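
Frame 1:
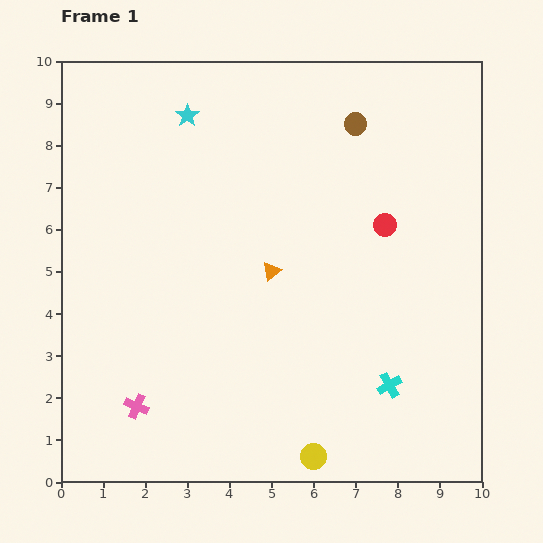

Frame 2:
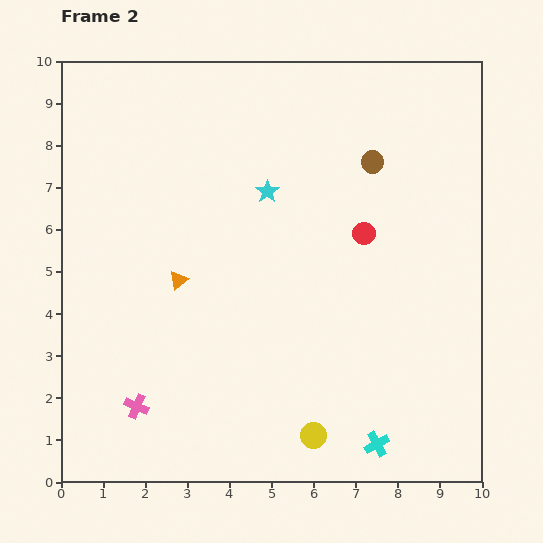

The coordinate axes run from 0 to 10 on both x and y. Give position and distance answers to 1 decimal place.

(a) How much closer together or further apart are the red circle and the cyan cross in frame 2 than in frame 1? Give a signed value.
+1.2

Distance in frame 1: 3.8. Distance in frame 2: 5.0.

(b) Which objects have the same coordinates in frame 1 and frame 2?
the pink cross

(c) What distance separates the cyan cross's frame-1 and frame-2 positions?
1.4

The cyan cross moved from (7.8, 2.3) to (7.5, 0.9), a distance of √(0.3² + 1.4²) ≈ 1.4.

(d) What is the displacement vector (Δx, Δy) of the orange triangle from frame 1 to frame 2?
(-2.2, -0.2)

The orange triangle was at (5.0, 5.0) in frame 1 and (2.8, 4.8) in frame 2.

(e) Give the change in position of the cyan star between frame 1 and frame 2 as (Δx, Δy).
(1.9, -1.8)

The cyan star was at (3.0, 8.7) in frame 1 and (4.9, 6.9) in frame 2.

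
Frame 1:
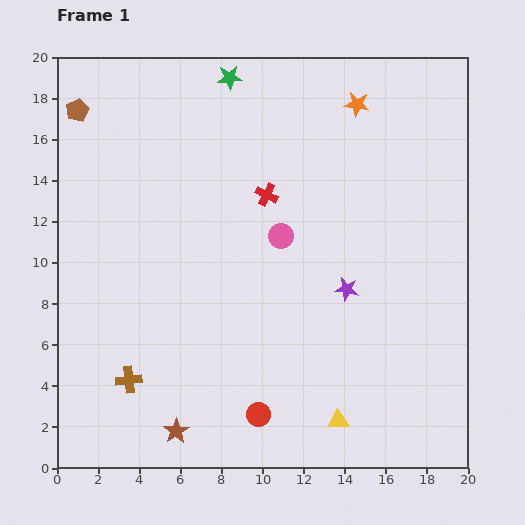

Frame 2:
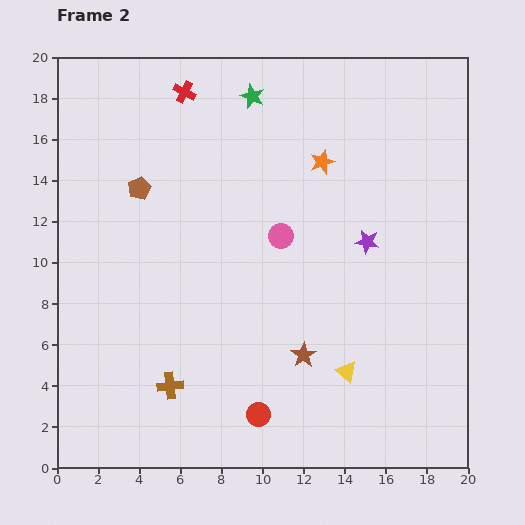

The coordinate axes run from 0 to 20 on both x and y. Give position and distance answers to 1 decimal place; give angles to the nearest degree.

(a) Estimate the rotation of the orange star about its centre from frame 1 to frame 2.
29° counter-clockwise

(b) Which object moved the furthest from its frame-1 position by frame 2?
the brown star

(moved 7.2; next 6.4)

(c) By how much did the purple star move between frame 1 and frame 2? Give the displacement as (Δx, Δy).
(1.0, 2.3)

The purple star was at (14.1, 8.7) in frame 1 and (15.1, 11.0) in frame 2.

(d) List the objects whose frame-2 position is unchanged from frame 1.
the pink circle, the red circle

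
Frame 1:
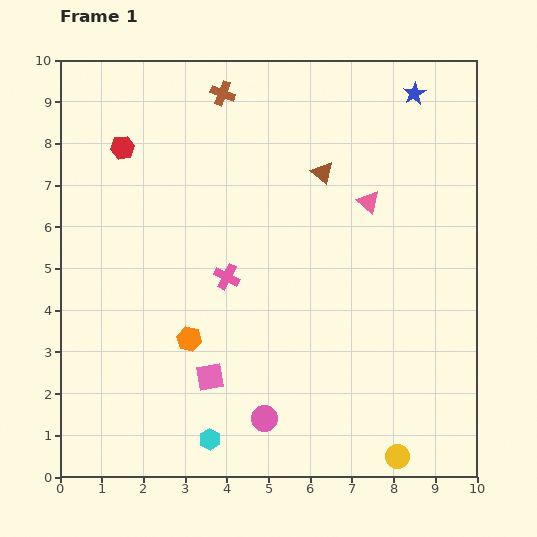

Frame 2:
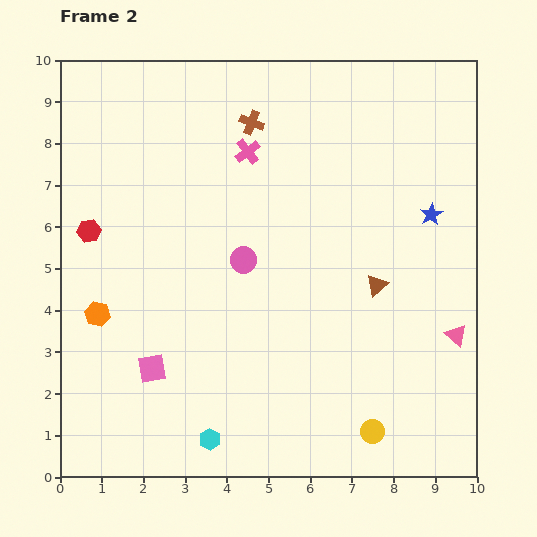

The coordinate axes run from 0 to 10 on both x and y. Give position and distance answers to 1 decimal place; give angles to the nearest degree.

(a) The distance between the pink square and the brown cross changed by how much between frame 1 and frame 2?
-0.4

Distance in frame 1: 6.8. Distance in frame 2: 6.4.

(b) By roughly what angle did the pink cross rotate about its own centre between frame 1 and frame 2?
26° clockwise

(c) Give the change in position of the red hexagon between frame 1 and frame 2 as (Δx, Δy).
(-0.8, -2.0)

The red hexagon was at (1.5, 7.9) in frame 1 and (0.7, 5.9) in frame 2.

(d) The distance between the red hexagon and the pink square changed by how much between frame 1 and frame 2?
-2.3

Distance in frame 1: 5.9. Distance in frame 2: 3.6.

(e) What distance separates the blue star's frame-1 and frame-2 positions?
2.9

The blue star moved from (8.5, 9.2) to (8.9, 6.3), a distance of √(0.4² + 2.9²) ≈ 2.9.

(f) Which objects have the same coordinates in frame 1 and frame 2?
the cyan hexagon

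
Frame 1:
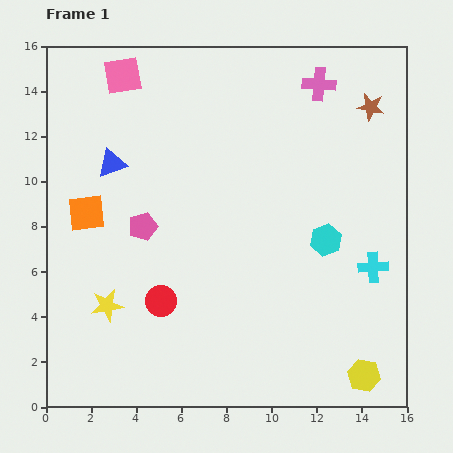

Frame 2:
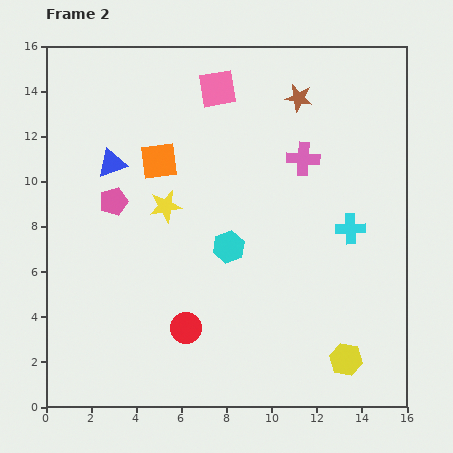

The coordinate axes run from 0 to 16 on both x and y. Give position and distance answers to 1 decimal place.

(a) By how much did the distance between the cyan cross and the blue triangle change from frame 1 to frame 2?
-1.5

Distance in frame 1: 12.5. Distance in frame 2: 11.0.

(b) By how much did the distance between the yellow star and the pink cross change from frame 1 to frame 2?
-7.1

Distance in frame 1: 13.6. Distance in frame 2: 6.5.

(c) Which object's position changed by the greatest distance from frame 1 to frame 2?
the yellow star

(moved 5.1; next 4.3)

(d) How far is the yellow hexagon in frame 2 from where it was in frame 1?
1.1

The yellow hexagon moved from (14.1, 1.4) to (13.3, 2.1), a distance of √(0.8² + 0.7²) ≈ 1.1.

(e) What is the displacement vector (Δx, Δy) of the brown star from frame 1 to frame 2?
(-3.2, 0.4)

The brown star was at (14.4, 13.3) in frame 1 and (11.2, 13.7) in frame 2.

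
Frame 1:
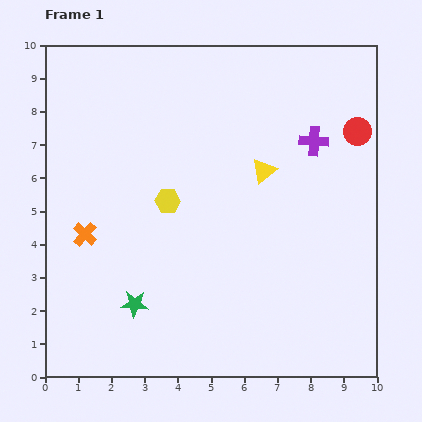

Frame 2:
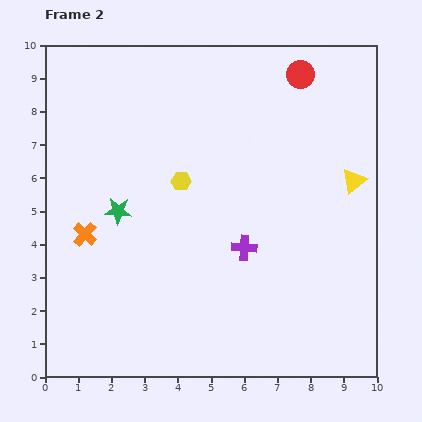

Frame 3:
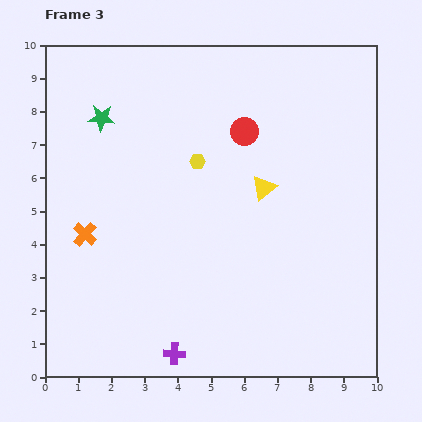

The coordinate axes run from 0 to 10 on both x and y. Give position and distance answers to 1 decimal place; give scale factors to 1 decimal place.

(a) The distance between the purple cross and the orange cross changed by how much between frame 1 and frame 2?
-2.6

Distance in frame 1: 7.4. Distance in frame 2: 4.8.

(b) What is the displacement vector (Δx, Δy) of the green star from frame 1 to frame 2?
(-0.5, 2.8)

The green star was at (2.7, 2.2) in frame 1 and (2.2, 5.0) in frame 2.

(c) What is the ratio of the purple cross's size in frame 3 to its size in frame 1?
0.8×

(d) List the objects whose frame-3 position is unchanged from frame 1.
the orange cross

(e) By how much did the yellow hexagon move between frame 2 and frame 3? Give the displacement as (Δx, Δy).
(0.5, 0.6)

The yellow hexagon was at (4.1, 5.9) in frame 2 and (4.6, 6.5) in frame 3.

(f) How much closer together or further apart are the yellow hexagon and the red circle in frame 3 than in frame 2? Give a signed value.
-3.1

Distance in frame 2: 4.8. Distance in frame 3: 1.7.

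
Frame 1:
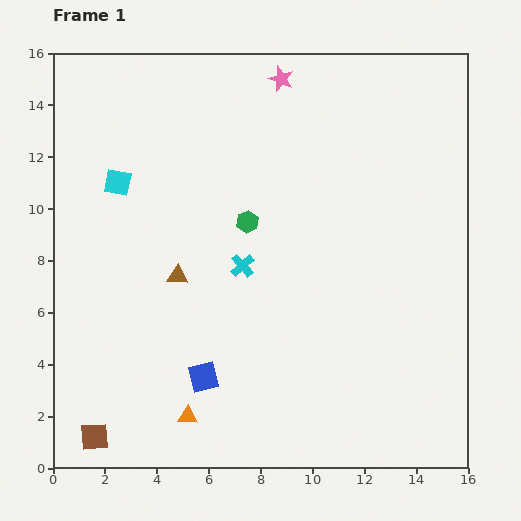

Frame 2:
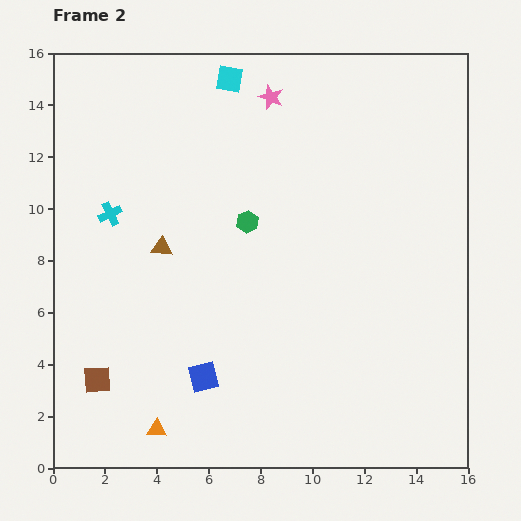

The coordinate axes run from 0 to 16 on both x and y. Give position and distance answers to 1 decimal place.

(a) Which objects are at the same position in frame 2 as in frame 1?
the blue square, the green hexagon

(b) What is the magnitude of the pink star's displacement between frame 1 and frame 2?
0.8

The pink star moved from (8.8, 15.0) to (8.4, 14.3), a distance of √(0.4² + 0.7²) ≈ 0.8.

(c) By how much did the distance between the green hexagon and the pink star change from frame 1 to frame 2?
-0.8

Distance in frame 1: 5.7. Distance in frame 2: 4.9.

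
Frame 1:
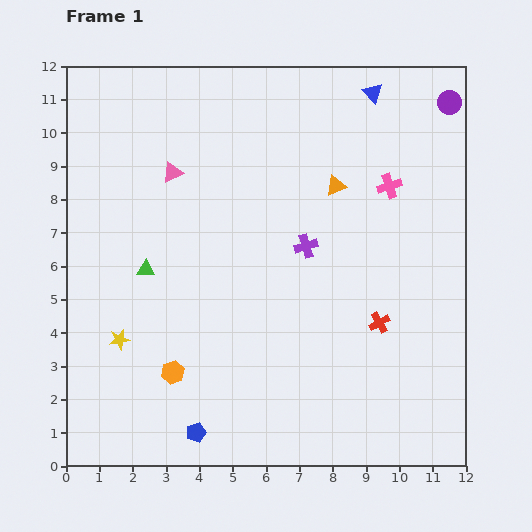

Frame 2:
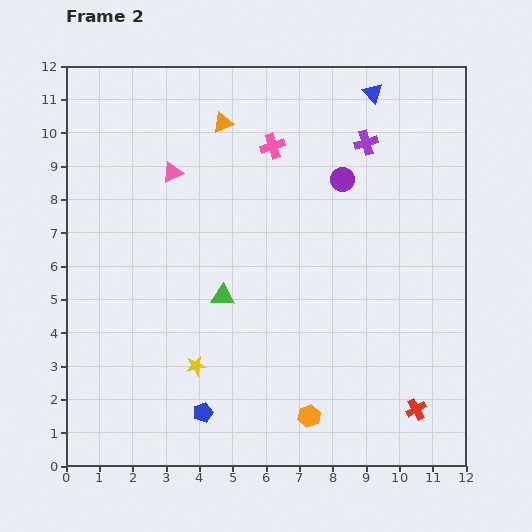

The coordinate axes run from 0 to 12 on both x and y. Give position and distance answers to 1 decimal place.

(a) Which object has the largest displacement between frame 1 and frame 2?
the orange hexagon

(moved 4.3; next 3.9)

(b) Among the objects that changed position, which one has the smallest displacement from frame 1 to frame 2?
the blue pentagon

(moved 0.6)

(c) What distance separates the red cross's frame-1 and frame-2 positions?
2.8

The red cross moved from (9.4, 4.3) to (10.5, 1.7), a distance of √(1.1² + 2.6²) ≈ 2.8.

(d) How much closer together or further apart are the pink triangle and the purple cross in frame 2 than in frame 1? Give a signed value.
+1.3

Distance in frame 1: 4.6. Distance in frame 2: 5.9.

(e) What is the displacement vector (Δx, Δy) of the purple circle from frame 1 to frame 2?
(-3.2, -2.3)

The purple circle was at (11.5, 10.9) in frame 1 and (8.3, 8.6) in frame 2.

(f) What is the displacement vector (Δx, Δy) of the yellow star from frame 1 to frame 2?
(2.3, -0.8)

The yellow star was at (1.6, 3.8) in frame 1 and (3.9, 3.0) in frame 2.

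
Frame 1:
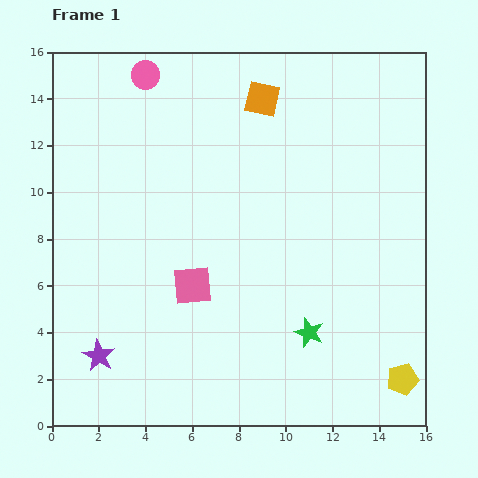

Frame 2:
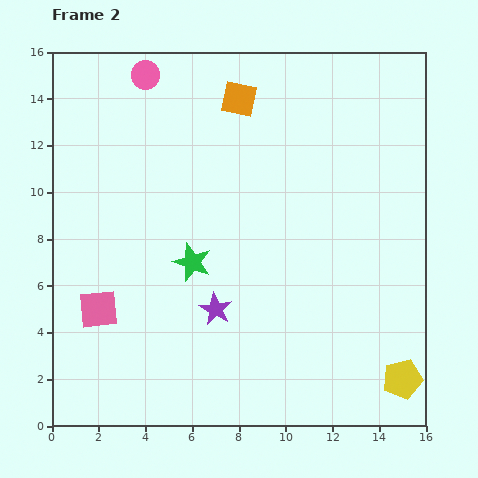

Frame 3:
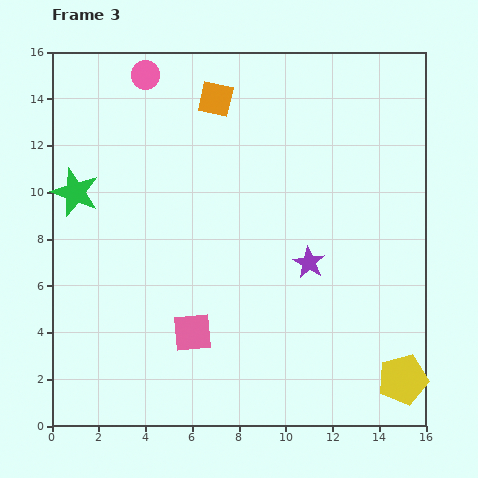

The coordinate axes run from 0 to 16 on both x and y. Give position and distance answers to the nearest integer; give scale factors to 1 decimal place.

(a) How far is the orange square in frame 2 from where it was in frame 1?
1

The orange square moved from (9, 14) to (8, 14), a distance of √(1² + 0²) ≈ 1.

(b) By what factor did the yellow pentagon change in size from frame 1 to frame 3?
1.6×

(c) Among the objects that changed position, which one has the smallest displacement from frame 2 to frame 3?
the orange square

(moved 1)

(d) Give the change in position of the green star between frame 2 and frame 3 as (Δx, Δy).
(-5, 3)

The green star was at (6, 7) in frame 2 and (1, 10) in frame 3.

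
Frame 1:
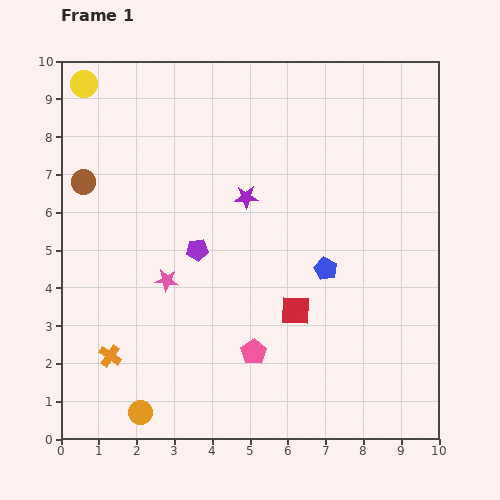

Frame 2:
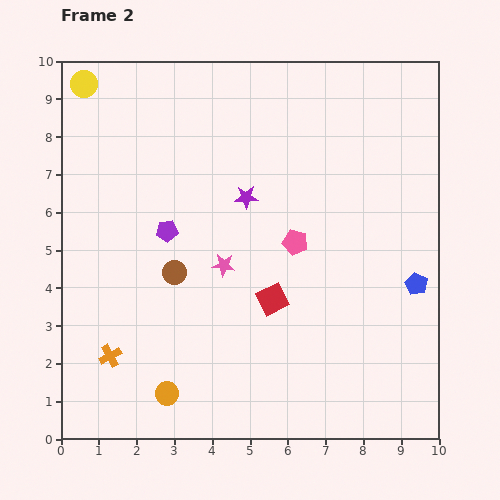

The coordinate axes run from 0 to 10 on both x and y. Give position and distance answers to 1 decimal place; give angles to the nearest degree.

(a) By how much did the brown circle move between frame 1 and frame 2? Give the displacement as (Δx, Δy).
(2.4, -2.4)

The brown circle was at (0.6, 6.8) in frame 1 and (3.0, 4.4) in frame 2.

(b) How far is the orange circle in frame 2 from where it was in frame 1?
0.9

The orange circle moved from (2.1, 0.7) to (2.8, 1.2), a distance of √(0.7² + 0.5²) ≈ 0.9.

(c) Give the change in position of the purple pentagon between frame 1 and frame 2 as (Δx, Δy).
(-0.8, 0.5)

The purple pentagon was at (3.6, 5.0) in frame 1 and (2.8, 5.5) in frame 2.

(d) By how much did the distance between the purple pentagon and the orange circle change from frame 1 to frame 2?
-0.3

Distance in frame 1: 4.6. Distance in frame 2: 4.3.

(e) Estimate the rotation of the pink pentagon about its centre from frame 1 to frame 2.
24° counter-clockwise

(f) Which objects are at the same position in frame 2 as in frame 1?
the orange cross, the purple star, the yellow circle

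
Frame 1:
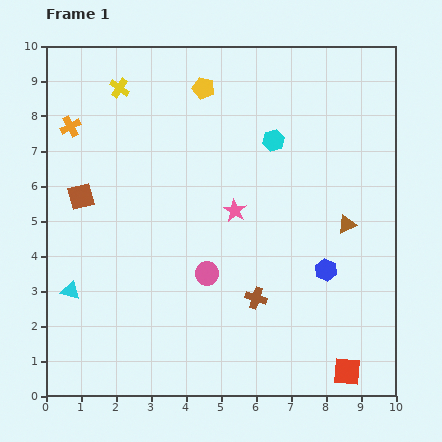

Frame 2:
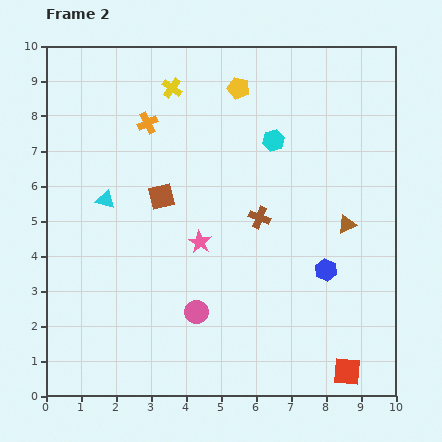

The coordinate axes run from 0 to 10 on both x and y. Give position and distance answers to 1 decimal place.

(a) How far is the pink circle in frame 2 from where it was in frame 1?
1.1

The pink circle moved from (4.6, 3.5) to (4.3, 2.4), a distance of √(0.3² + 1.1²) ≈ 1.1.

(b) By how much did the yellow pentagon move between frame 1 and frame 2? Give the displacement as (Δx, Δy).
(1.0, 0.0)

The yellow pentagon was at (4.5, 8.8) in frame 1 and (5.5, 8.8) in frame 2.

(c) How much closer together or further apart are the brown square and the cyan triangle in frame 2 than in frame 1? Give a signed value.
-1.1

Distance in frame 1: 2.7. Distance in frame 2: 1.6.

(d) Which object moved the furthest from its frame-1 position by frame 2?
the cyan triangle

(moved 2.8; next 2.3)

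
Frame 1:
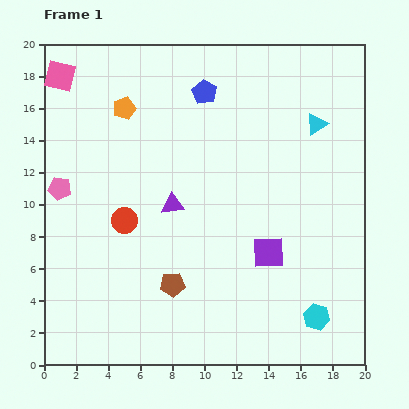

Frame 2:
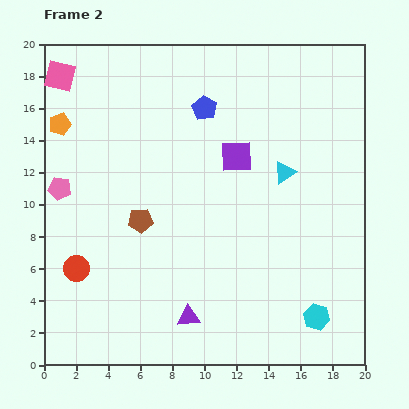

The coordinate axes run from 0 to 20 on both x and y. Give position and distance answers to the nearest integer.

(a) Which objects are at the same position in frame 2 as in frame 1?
the pink pentagon, the pink square, the cyan hexagon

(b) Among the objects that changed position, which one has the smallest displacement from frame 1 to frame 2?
the blue pentagon

(moved 1)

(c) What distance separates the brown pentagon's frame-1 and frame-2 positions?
4

The brown pentagon moved from (8, 5) to (6, 9), a distance of √(2² + 4²) ≈ 4.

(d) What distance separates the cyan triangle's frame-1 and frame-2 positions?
4

The cyan triangle moved from (17, 15) to (15, 12), a distance of √(2² + 3²) ≈ 4.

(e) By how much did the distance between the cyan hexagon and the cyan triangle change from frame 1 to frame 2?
-3

Distance in frame 1: 12. Distance in frame 2: 9.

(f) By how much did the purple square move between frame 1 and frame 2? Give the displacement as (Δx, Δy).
(-2, 6)

The purple square was at (14, 7) in frame 1 and (12, 13) in frame 2.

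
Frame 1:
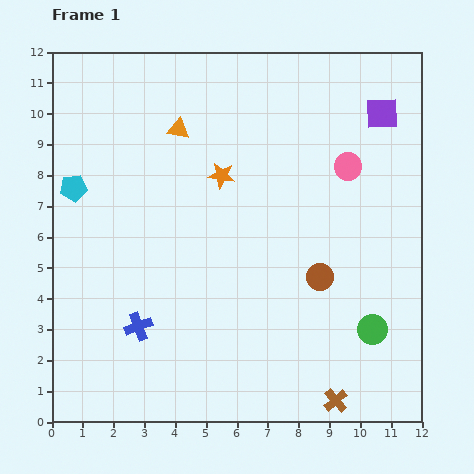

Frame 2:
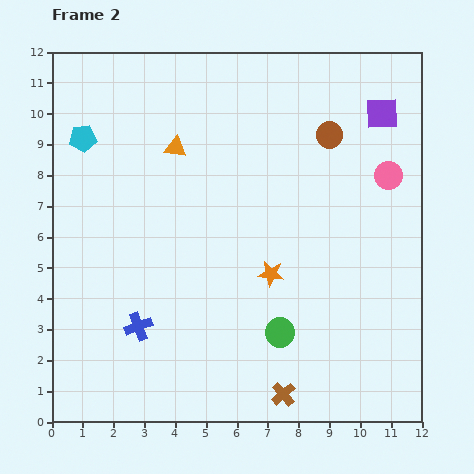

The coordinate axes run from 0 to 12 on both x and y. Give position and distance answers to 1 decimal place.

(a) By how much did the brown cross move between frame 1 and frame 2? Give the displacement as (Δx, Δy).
(-1.7, 0.2)

The brown cross was at (9.2, 0.7) in frame 1 and (7.5, 0.9) in frame 2.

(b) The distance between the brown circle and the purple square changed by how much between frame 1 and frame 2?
-3.9

Distance in frame 1: 5.7. Distance in frame 2: 1.8.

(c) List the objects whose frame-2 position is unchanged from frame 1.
the purple square, the blue cross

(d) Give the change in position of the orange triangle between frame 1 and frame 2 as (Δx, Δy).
(-0.1, -0.6)

The orange triangle was at (4.1, 9.5) in frame 1 and (4.0, 8.9) in frame 2.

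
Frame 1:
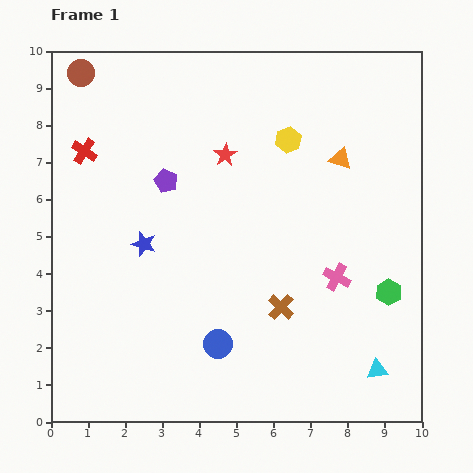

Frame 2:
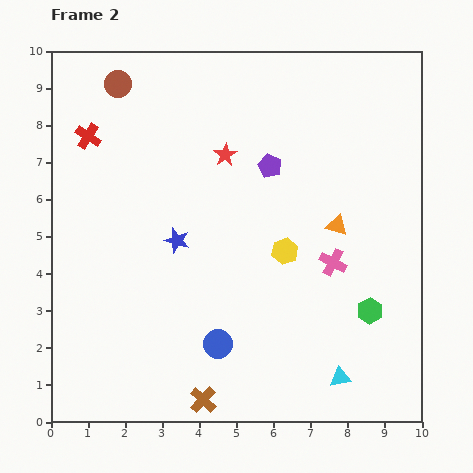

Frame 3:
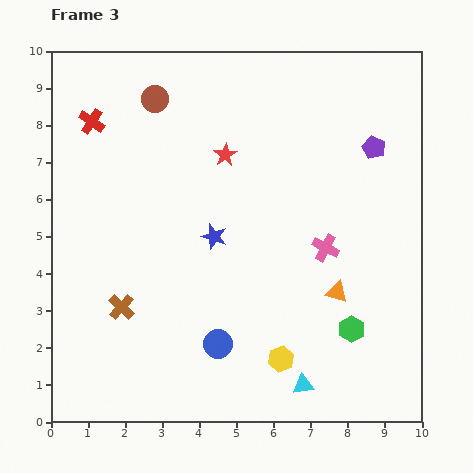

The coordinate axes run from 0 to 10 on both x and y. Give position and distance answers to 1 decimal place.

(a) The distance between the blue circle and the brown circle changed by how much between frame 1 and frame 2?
-0.7

Distance in frame 1: 8.2. Distance in frame 2: 7.5.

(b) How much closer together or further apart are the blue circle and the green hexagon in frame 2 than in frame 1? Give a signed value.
-0.6

Distance in frame 1: 4.8. Distance in frame 2: 4.2.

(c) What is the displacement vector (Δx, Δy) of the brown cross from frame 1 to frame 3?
(-4.3, 0.0)

The brown cross was at (6.2, 3.1) in frame 1 and (1.9, 3.1) in frame 3.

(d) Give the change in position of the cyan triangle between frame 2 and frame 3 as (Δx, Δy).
(-1.0, -0.2)

The cyan triangle was at (7.8, 1.2) in frame 2 and (6.8, 1.0) in frame 3.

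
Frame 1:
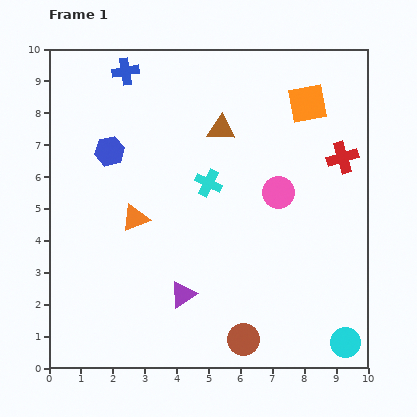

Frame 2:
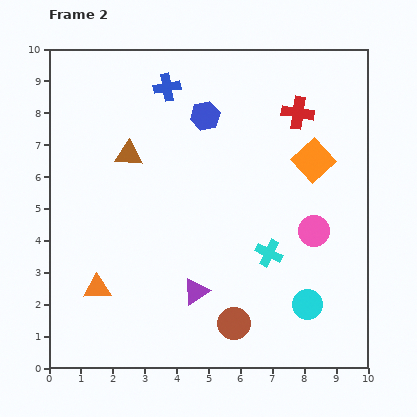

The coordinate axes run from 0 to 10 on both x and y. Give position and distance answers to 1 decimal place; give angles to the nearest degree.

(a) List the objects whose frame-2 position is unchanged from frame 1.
none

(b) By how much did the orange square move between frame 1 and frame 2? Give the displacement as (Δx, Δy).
(0.2, -1.8)

The orange square was at (8.1, 8.3) in frame 1 and (8.3, 6.5) in frame 2.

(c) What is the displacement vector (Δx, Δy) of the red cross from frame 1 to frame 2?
(-1.4, 1.4)

The red cross was at (9.2, 6.6) in frame 1 and (7.8, 8.0) in frame 2.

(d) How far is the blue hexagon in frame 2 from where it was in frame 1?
3.2

The blue hexagon moved from (1.9, 6.8) to (4.9, 7.9), a distance of √(3.0² + 1.1²) ≈ 3.2.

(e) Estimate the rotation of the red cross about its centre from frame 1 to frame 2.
24° clockwise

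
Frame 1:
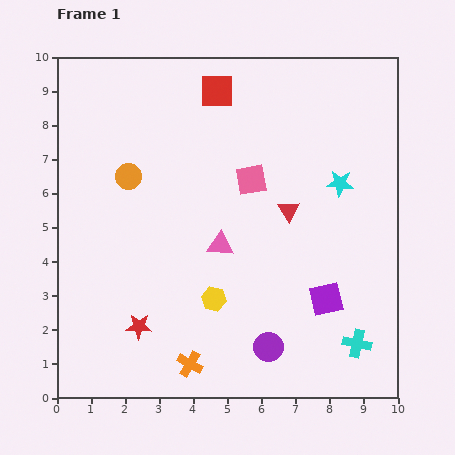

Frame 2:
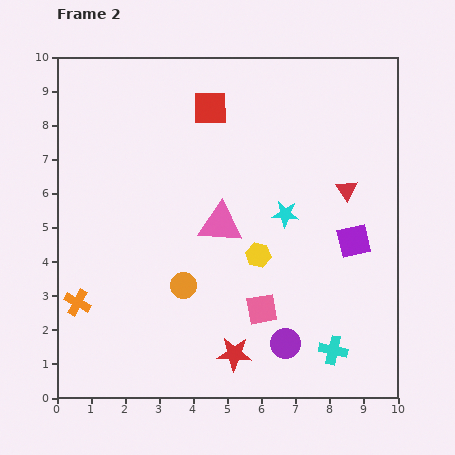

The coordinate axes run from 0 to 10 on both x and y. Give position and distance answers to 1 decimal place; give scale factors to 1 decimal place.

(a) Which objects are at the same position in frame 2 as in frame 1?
none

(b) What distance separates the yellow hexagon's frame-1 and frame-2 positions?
1.8

The yellow hexagon moved from (4.6, 2.9) to (5.9, 4.2), a distance of √(1.3² + 1.3²) ≈ 1.8.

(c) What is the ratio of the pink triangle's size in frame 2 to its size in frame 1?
1.7×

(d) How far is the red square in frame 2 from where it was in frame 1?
0.5

The red square moved from (4.7, 9.0) to (4.5, 8.5), a distance of √(0.2² + 0.5²) ≈ 0.5.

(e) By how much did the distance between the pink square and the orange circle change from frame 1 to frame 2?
-1.2

Distance in frame 1: 3.6. Distance in frame 2: 2.4.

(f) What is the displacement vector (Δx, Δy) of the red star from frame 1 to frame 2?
(2.8, -0.8)

The red star was at (2.4, 2.1) in frame 1 and (5.2, 1.3) in frame 2.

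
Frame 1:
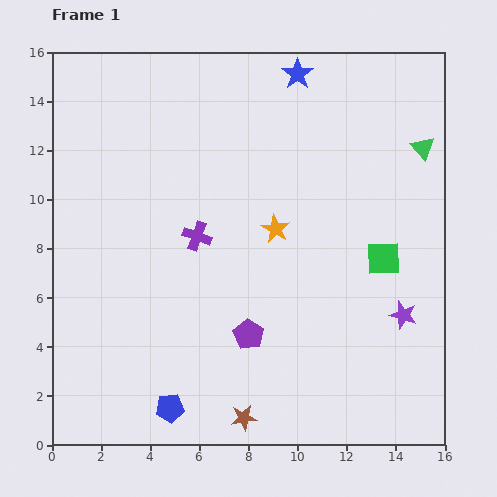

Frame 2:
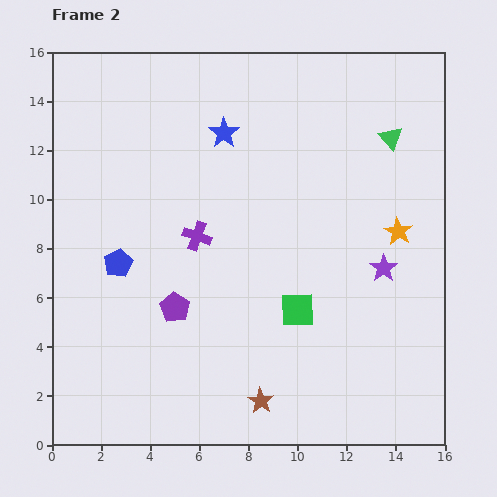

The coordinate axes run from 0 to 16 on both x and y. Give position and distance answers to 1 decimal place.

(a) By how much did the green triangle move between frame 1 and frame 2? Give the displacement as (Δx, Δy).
(-1.3, 0.4)

The green triangle was at (15.1, 12.1) in frame 1 and (13.8, 12.5) in frame 2.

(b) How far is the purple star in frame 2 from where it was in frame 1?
2.1

The purple star moved from (14.3, 5.3) to (13.5, 7.2), a distance of √(0.8² + 1.9²) ≈ 2.1.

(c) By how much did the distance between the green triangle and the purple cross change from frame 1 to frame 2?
-1.0

Distance in frame 1: 9.9. Distance in frame 2: 8.9.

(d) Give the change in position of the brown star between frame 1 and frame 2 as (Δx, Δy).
(0.7, 0.7)

The brown star was at (7.8, 1.1) in frame 1 and (8.5, 1.8) in frame 2.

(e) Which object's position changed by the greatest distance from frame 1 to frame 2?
the blue pentagon

(moved 6.3; next 5.0)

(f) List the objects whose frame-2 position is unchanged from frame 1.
the purple cross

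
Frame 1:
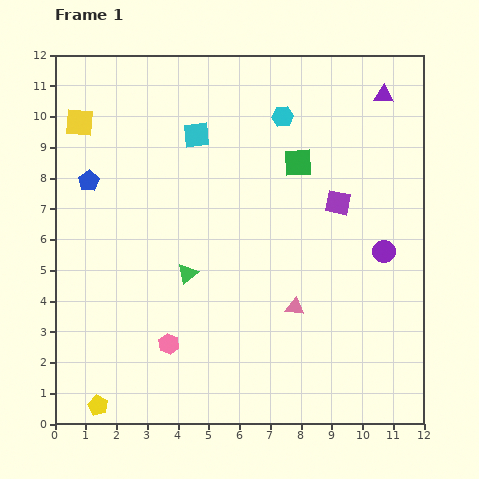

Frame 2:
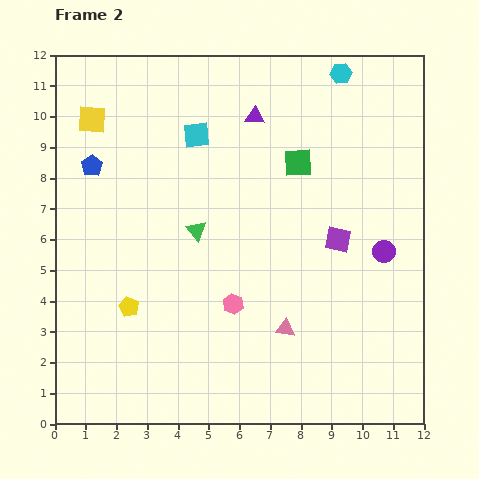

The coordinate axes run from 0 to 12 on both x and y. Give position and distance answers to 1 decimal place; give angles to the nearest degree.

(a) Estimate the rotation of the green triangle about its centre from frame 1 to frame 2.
31° counter-clockwise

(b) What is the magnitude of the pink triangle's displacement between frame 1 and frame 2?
0.8

The pink triangle moved from (7.8, 3.8) to (7.5, 3.1), a distance of √(0.3² + 0.7²) ≈ 0.8.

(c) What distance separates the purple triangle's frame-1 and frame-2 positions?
4.3

The purple triangle moved from (10.7, 10.7) to (6.5, 10.0), a distance of √(4.2² + 0.7²) ≈ 4.3.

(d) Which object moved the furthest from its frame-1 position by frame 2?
the purple triangle

(moved 4.3; next 3.4)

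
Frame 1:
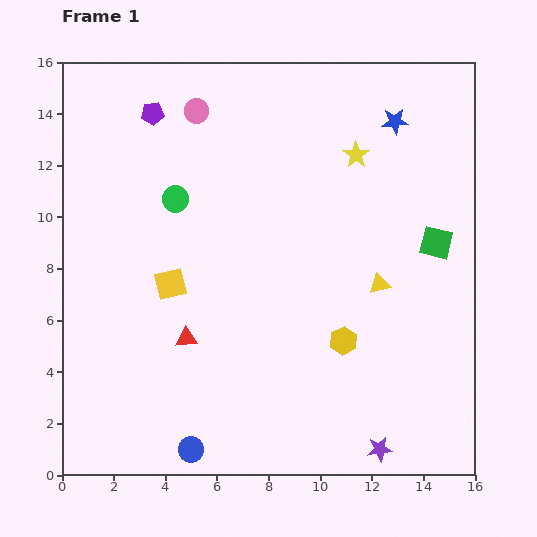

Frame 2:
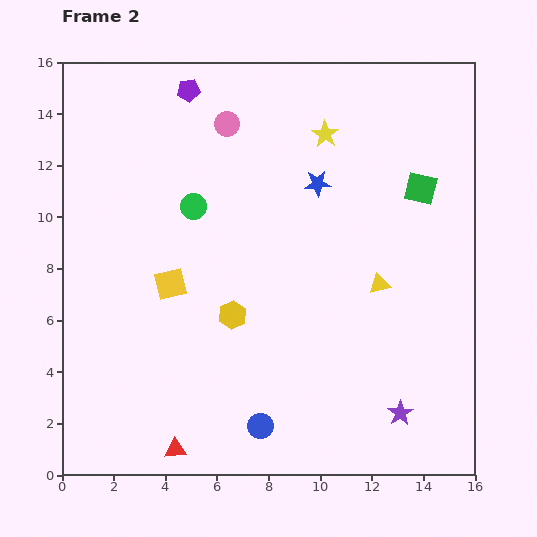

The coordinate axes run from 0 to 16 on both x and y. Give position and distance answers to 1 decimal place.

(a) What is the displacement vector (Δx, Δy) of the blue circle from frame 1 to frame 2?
(2.7, 0.9)

The blue circle was at (5.0, 1.0) in frame 1 and (7.7, 1.9) in frame 2.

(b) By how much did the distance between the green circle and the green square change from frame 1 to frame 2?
-1.4

Distance in frame 1: 10.2. Distance in frame 2: 8.8.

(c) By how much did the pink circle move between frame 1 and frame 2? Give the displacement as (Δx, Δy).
(1.2, -0.5)

The pink circle was at (5.2, 14.1) in frame 1 and (6.4, 13.6) in frame 2.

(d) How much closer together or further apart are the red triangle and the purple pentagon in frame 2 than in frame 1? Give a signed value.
+5.1

Distance in frame 1: 8.8. Distance in frame 2: 13.9.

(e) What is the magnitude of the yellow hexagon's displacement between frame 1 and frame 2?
4.4

The yellow hexagon moved from (10.9, 5.2) to (6.6, 6.2), a distance of √(4.3² + 1.0²) ≈ 4.4.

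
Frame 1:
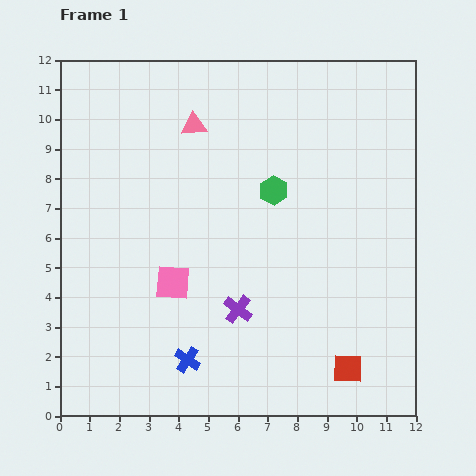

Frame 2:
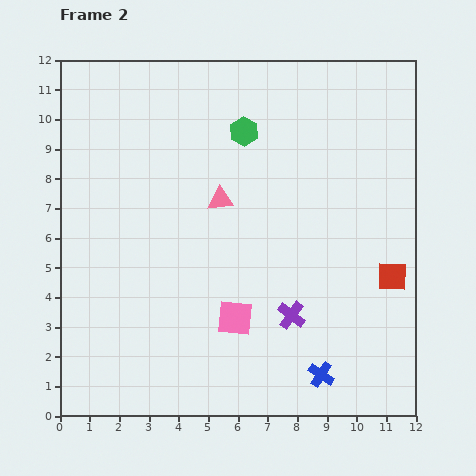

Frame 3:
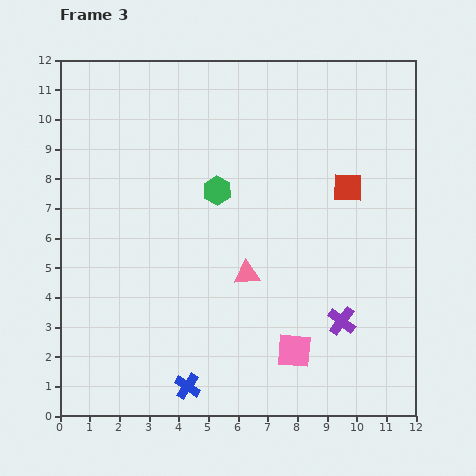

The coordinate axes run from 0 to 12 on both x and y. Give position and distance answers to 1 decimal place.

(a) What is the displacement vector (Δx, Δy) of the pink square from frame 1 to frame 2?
(2.1, -1.2)

The pink square was at (3.8, 4.5) in frame 1 and (5.9, 3.3) in frame 2.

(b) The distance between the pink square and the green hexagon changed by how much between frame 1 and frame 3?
+1.4

Distance in frame 1: 4.6. Distance in frame 3: 6.0.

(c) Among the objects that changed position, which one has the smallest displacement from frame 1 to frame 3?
the blue cross

(moved 0.9)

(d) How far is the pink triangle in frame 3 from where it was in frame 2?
2.7

The pink triangle moved from (5.4, 7.3) to (6.3, 4.8), a distance of √(0.9² + 2.5²) ≈ 2.7.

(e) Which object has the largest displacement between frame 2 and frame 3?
the blue cross

(moved 4.5; next 3.4)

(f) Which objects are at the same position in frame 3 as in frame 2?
none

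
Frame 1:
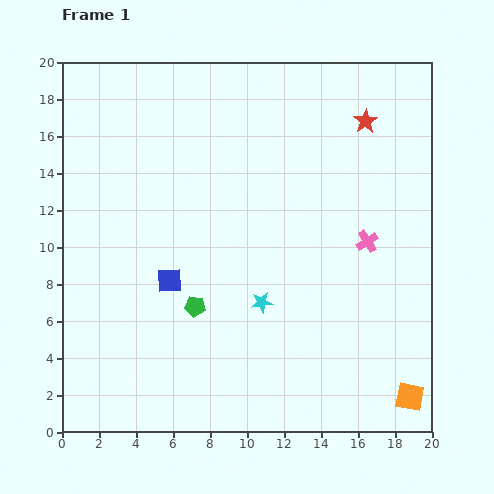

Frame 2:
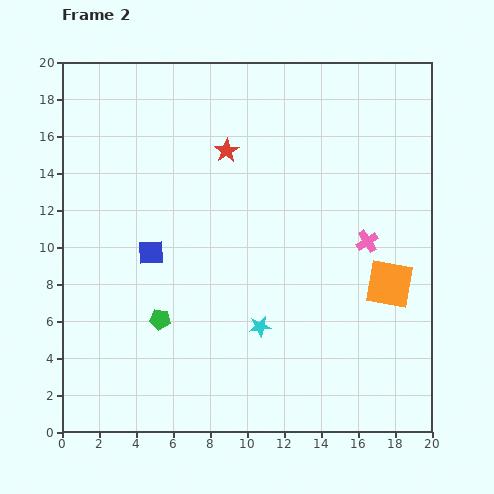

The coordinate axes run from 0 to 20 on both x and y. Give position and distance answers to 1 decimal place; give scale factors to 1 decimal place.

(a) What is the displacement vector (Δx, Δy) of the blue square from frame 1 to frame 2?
(-1.0, 1.5)

The blue square was at (5.8, 8.2) in frame 1 and (4.8, 9.7) in frame 2.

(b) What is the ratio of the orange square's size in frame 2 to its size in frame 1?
1.6×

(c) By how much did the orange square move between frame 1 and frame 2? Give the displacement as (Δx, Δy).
(-1.1, 6.1)

The orange square was at (18.8, 1.9) in frame 1 and (17.7, 8.0) in frame 2.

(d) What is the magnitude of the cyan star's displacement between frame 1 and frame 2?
1.3

The cyan star moved from (10.8, 7.0) to (10.7, 5.7), a distance of √(0.1² + 1.3²) ≈ 1.3.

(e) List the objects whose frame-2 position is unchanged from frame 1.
the pink cross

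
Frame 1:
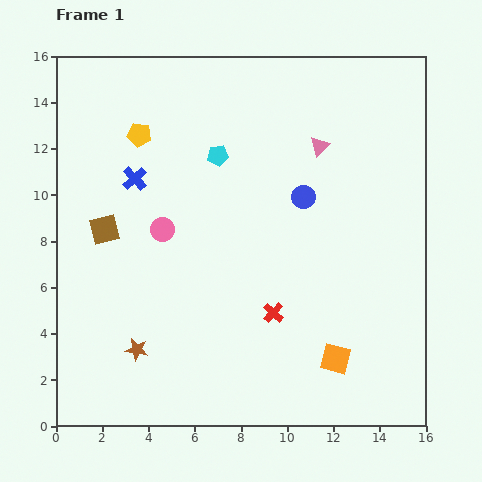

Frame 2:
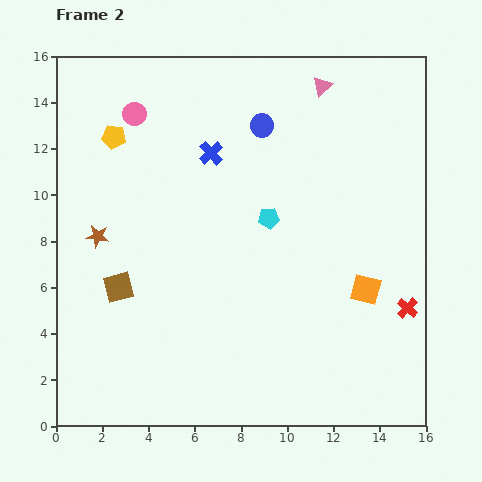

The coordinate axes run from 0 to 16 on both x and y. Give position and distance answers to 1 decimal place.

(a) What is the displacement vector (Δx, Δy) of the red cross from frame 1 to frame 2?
(5.8, 0.2)

The red cross was at (9.4, 4.9) in frame 1 and (15.2, 5.1) in frame 2.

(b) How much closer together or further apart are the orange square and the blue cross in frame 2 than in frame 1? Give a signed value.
-2.8

Distance in frame 1: 11.7. Distance in frame 2: 8.9.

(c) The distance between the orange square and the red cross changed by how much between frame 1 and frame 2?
-1.4

Distance in frame 1: 3.4. Distance in frame 2: 2.0.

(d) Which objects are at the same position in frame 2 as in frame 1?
none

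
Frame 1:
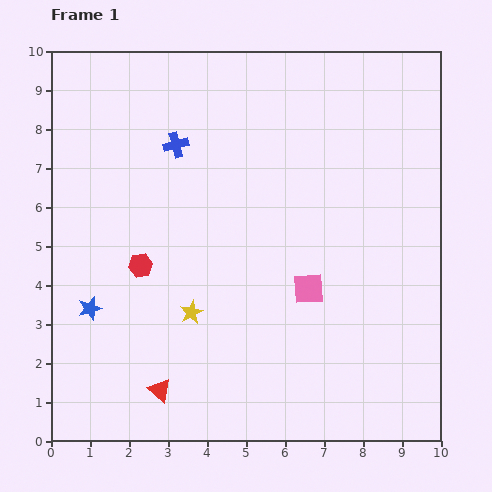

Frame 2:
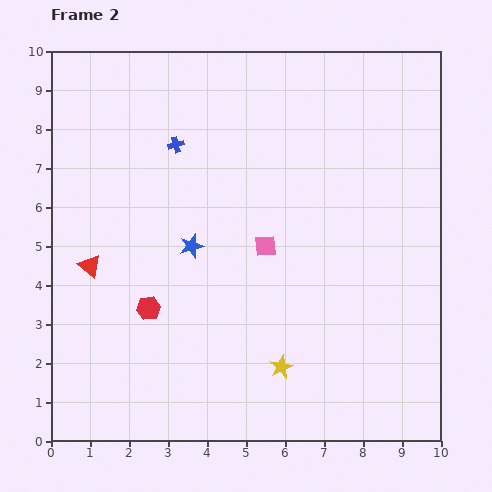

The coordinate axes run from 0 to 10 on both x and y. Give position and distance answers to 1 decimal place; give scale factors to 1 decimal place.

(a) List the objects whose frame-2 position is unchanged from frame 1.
the blue cross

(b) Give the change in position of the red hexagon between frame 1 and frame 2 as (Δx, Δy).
(0.2, -1.1)

The red hexagon was at (2.3, 4.5) in frame 1 and (2.5, 3.4) in frame 2.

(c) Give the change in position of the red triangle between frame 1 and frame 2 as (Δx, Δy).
(-1.8, 3.2)

The red triangle was at (2.8, 1.3) in frame 1 and (1.0, 4.5) in frame 2.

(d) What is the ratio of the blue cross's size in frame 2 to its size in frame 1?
0.6×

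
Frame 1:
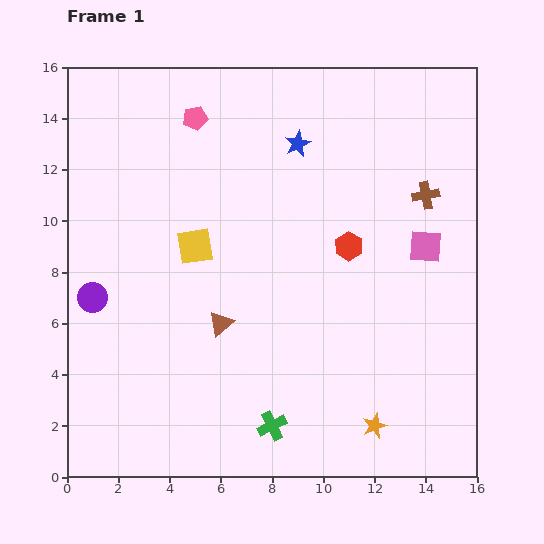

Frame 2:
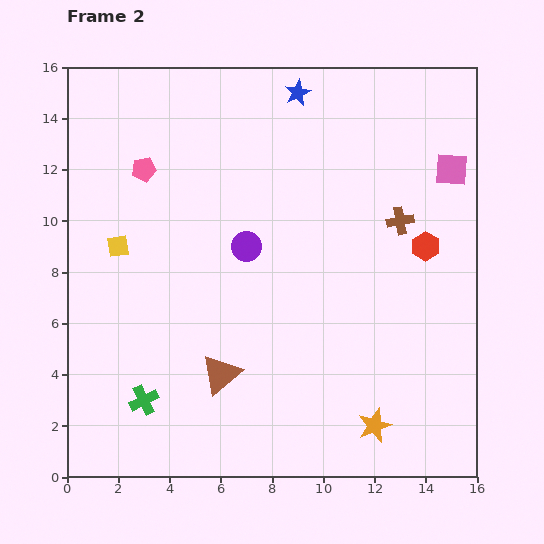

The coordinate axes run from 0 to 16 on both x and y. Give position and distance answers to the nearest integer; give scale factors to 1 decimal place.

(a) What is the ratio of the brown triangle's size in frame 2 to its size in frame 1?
1.6×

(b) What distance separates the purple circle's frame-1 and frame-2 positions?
6

The purple circle moved from (1, 7) to (7, 9), a distance of √(6² + 2²) ≈ 6.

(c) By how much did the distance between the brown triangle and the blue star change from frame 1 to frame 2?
+3

Distance in frame 1: 8. Distance in frame 2: 11.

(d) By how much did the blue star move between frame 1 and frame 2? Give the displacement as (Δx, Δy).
(0, 2)

The blue star was at (9, 13) in frame 1 and (9, 15) in frame 2.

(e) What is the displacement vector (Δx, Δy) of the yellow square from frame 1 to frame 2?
(-3, 0)

The yellow square was at (5, 9) in frame 1 and (2, 9) in frame 2.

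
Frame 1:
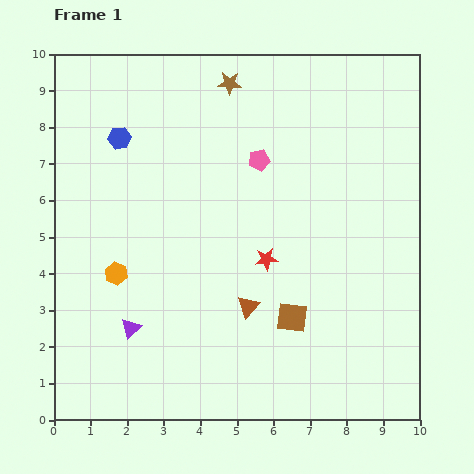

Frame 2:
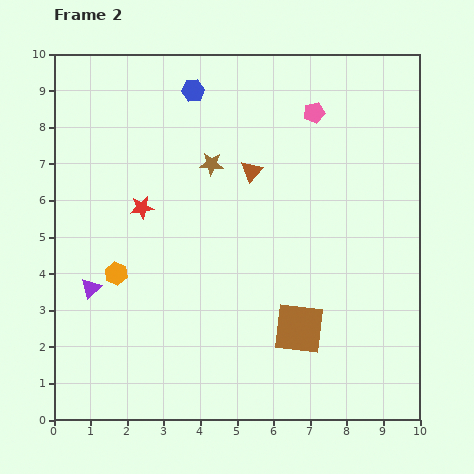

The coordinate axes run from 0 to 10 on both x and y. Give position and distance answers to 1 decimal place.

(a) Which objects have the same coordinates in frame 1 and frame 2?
the orange hexagon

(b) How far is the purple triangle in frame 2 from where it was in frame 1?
1.6

The purple triangle moved from (2.1, 2.5) to (1.0, 3.6), a distance of √(1.1² + 1.1²) ≈ 1.6.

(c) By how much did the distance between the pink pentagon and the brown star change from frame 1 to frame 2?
+0.9

Distance in frame 1: 2.2. Distance in frame 2: 3.1.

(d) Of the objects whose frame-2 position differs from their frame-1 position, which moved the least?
the brown square

(moved 0.4)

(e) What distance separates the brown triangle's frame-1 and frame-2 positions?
3.7

The brown triangle moved from (5.3, 3.1) to (5.4, 6.8), a distance of √(0.1² + 3.7²) ≈ 3.7.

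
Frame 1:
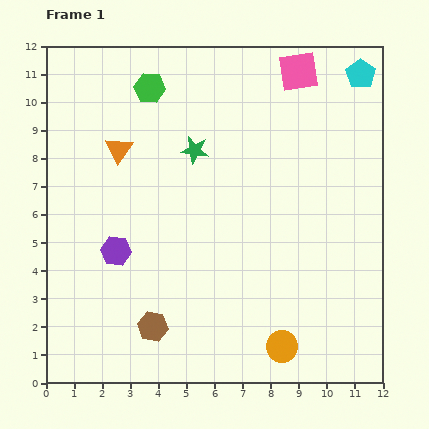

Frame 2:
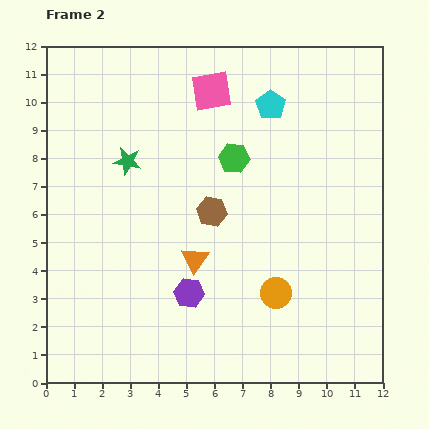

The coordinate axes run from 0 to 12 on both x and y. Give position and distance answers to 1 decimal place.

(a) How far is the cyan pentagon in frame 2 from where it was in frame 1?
3.4

The cyan pentagon moved from (11.2, 11.0) to (8.0, 9.9), a distance of √(3.2² + 1.1²) ≈ 3.4.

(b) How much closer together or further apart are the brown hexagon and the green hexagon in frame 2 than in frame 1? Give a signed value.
-6.4

Distance in frame 1: 8.5. Distance in frame 2: 2.1.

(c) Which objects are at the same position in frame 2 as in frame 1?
none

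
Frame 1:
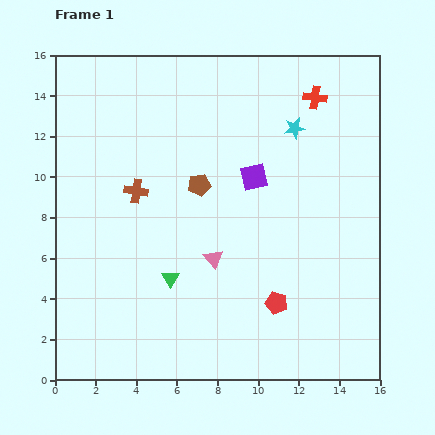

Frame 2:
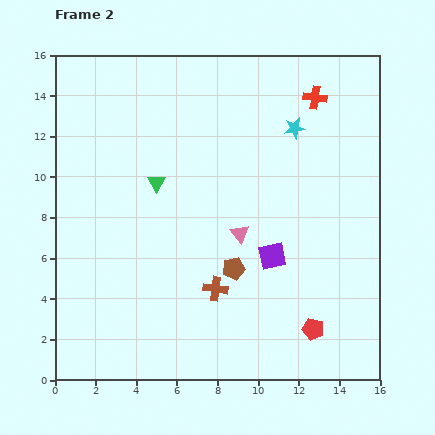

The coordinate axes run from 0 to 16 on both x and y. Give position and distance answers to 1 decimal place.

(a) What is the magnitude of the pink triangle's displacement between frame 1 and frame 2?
1.8

The pink triangle moved from (7.8, 6.0) to (9.1, 7.2), a distance of √(1.3² + 1.2²) ≈ 1.8.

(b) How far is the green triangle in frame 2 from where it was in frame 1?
4.8

The green triangle moved from (5.7, 5.0) to (5.0, 9.7), a distance of √(0.7² + 4.7²) ≈ 4.8.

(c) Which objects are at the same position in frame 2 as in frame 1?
the cyan star, the red cross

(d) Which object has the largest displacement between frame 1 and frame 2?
the brown cross

(moved 6.2; next 4.8)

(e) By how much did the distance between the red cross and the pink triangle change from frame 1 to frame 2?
-1.6

Distance in frame 1: 9.3. Distance in frame 2: 7.7.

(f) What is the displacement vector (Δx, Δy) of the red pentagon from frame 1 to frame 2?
(1.8, -1.3)

The red pentagon was at (10.9, 3.8) in frame 1 and (12.7, 2.5) in frame 2.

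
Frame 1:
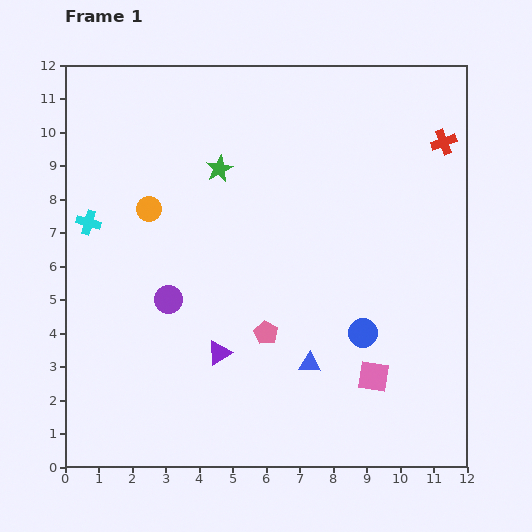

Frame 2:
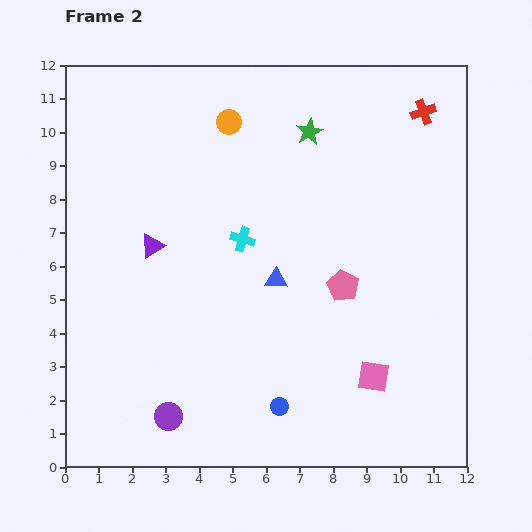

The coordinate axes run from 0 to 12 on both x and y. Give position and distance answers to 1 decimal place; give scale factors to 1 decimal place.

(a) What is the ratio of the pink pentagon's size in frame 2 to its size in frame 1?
1.3×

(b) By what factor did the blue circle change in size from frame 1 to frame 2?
0.6×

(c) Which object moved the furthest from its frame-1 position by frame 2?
the cyan cross

(moved 4.6; next 3.8)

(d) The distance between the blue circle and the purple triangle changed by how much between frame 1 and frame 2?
+1.8

Distance in frame 1: 4.3. Distance in frame 2: 6.1.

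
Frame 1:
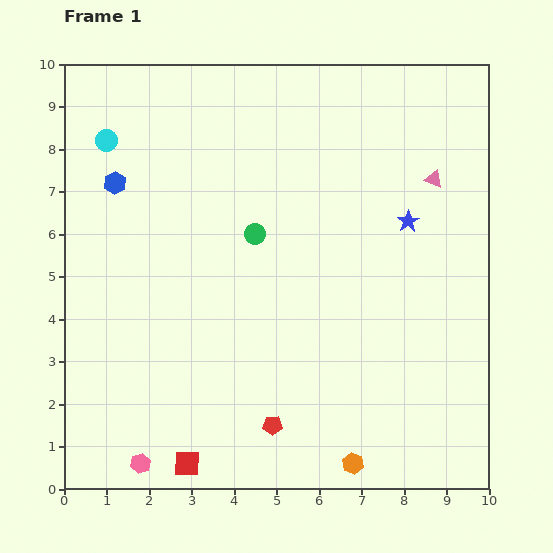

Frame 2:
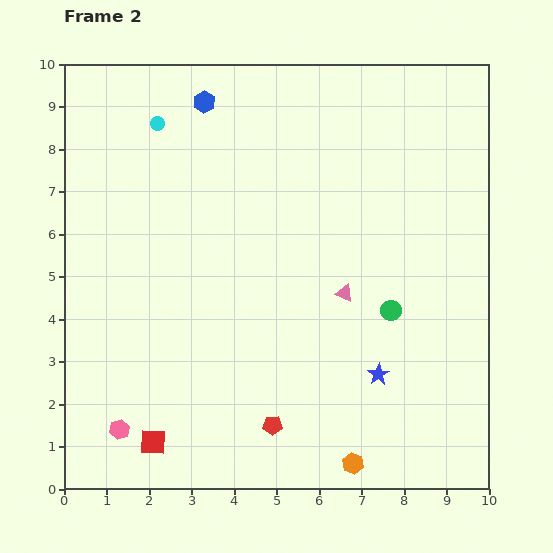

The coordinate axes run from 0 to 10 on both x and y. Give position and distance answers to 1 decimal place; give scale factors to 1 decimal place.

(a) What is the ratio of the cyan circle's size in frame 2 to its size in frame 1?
0.7×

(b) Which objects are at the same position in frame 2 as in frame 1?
the red pentagon, the orange hexagon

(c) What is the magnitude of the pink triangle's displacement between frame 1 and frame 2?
3.4

The pink triangle moved from (8.7, 7.3) to (6.6, 4.6), a distance of √(2.1² + 2.7²) ≈ 3.4.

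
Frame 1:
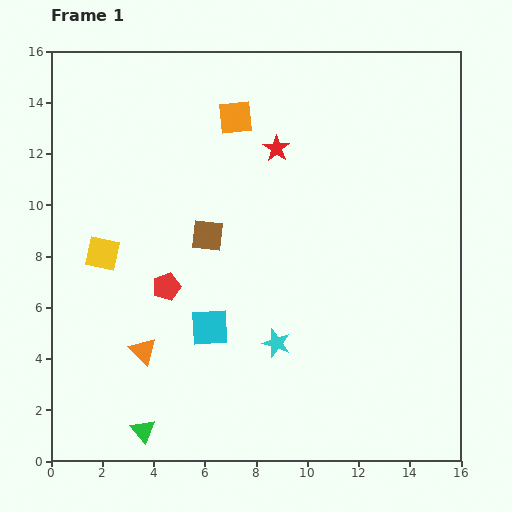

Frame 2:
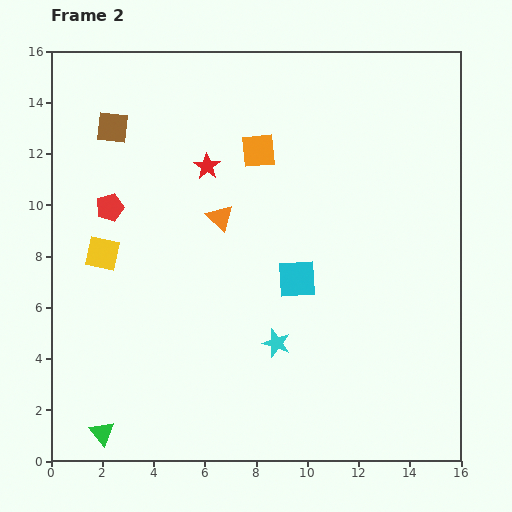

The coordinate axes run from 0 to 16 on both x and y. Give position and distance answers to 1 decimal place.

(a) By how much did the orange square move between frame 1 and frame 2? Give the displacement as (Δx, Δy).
(0.9, -1.3)

The orange square was at (7.2, 13.4) in frame 1 and (8.1, 12.1) in frame 2.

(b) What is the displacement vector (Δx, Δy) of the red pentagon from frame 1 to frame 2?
(-2.2, 3.1)

The red pentagon was at (4.5, 6.8) in frame 1 and (2.3, 9.9) in frame 2.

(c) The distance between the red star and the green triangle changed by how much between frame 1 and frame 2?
-1.0

Distance in frame 1: 12.2. Distance in frame 2: 11.2.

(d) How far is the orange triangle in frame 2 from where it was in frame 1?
6.0

The orange triangle moved from (3.6, 4.3) to (6.6, 9.5), a distance of √(3.0² + 5.2²) ≈ 6.0.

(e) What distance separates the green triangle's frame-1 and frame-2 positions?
1.6

The green triangle moved from (3.6, 1.2) to (2.0, 1.1), a distance of √(1.6² + 0.1²) ≈ 1.6.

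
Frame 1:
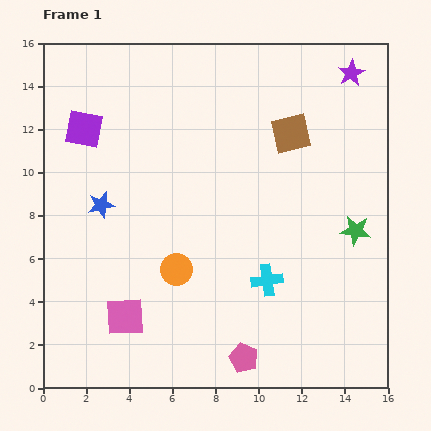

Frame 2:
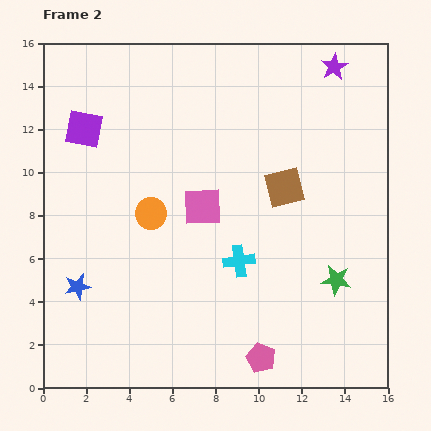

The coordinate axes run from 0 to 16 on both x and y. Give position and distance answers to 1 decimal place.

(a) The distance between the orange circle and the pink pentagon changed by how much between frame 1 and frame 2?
+3.3

Distance in frame 1: 5.1. Distance in frame 2: 8.4.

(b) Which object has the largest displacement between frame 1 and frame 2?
the pink square

(moved 6.2; next 4.0)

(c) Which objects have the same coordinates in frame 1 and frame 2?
the purple square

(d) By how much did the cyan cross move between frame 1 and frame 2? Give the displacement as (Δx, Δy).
(-1.3, 0.9)

The cyan cross was at (10.4, 5.0) in frame 1 and (9.1, 5.9) in frame 2.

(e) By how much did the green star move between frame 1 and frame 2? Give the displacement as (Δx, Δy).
(-0.9, -2.3)

The green star was at (14.5, 7.3) in frame 1 and (13.6, 5.0) in frame 2.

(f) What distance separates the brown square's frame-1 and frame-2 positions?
2.5

The brown square moved from (11.5, 11.8) to (11.2, 9.3), a distance of √(0.3² + 2.5²) ≈ 2.5.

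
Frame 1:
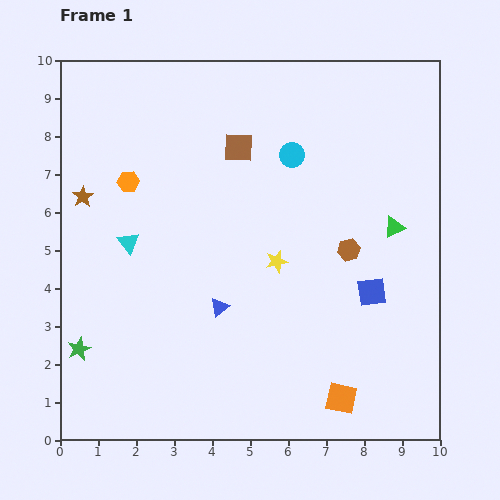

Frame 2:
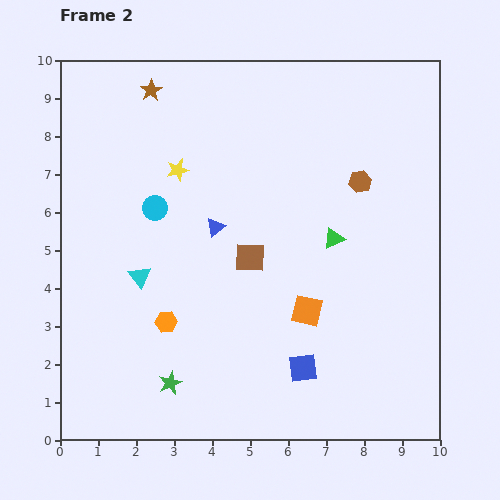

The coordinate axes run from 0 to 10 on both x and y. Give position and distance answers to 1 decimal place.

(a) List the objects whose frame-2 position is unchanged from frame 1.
none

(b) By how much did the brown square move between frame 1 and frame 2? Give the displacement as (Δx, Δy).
(0.3, -2.9)

The brown square was at (4.7, 7.7) in frame 1 and (5.0, 4.8) in frame 2.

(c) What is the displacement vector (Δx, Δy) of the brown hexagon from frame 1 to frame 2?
(0.3, 1.8)

The brown hexagon was at (7.6, 5.0) in frame 1 and (7.9, 6.8) in frame 2.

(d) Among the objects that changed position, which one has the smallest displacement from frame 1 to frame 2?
the cyan triangle

(moved 0.9)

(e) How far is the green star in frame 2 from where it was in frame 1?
2.6

The green star moved from (0.5, 2.4) to (2.9, 1.5), a distance of √(2.4² + 0.9²) ≈ 2.6.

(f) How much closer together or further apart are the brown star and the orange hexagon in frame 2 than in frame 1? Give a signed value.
+4.8

Distance in frame 1: 1.3. Distance in frame 2: 6.1.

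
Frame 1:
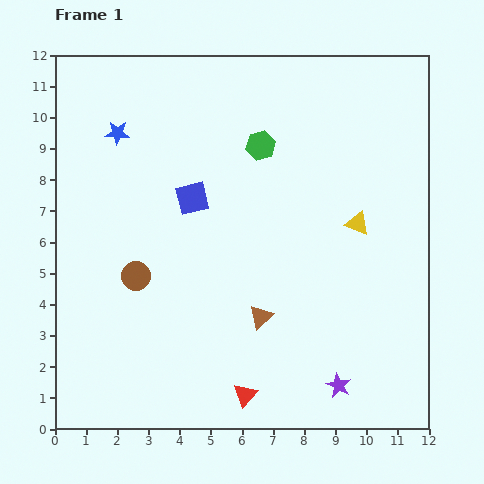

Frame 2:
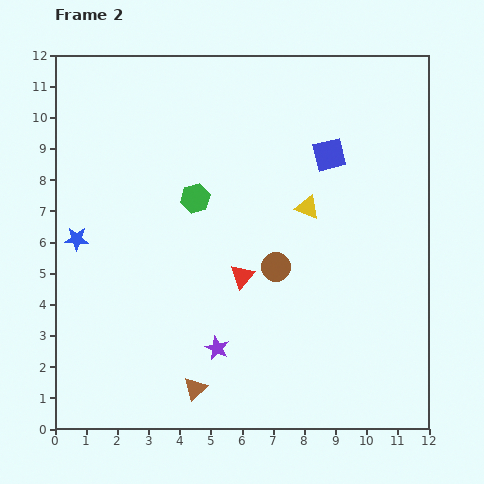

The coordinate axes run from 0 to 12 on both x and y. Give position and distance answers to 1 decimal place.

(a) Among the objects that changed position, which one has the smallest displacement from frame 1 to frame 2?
the yellow triangle

(moved 1.7)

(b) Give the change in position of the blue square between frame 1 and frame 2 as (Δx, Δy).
(4.4, 1.4)

The blue square was at (4.4, 7.4) in frame 1 and (8.8, 8.8) in frame 2.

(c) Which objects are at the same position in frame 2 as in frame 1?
none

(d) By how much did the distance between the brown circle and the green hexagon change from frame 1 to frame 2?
-2.4

Distance in frame 1: 5.8. Distance in frame 2: 3.4.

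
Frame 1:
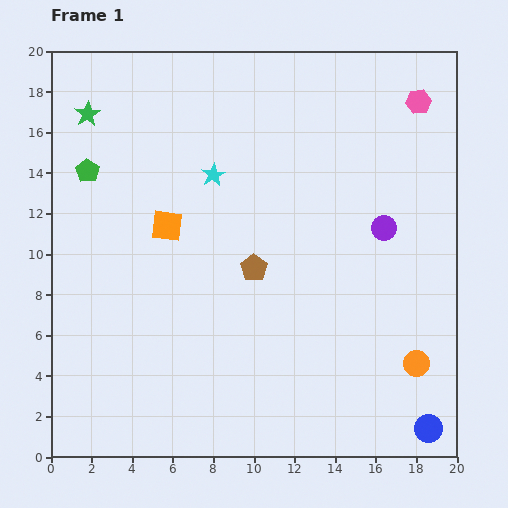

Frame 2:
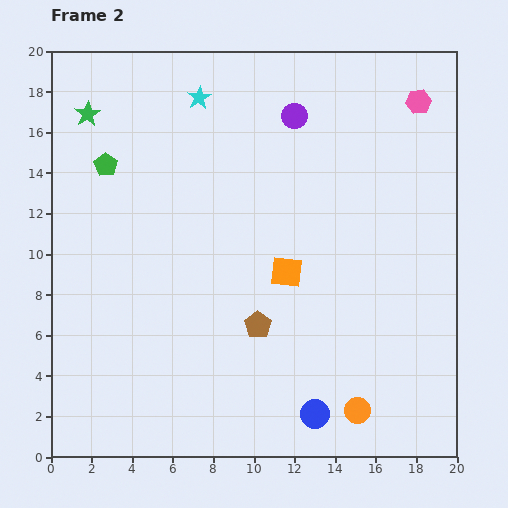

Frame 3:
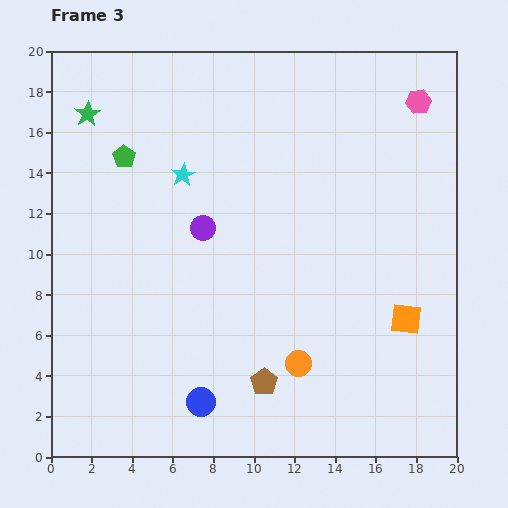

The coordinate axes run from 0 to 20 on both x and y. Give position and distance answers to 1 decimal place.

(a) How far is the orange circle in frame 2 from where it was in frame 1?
3.7

The orange circle moved from (18.0, 4.6) to (15.1, 2.3), a distance of √(2.9² + 2.3²) ≈ 3.7.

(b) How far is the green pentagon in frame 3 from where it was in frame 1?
1.9

The green pentagon moved from (1.8, 14.1) to (3.6, 14.8), a distance of √(1.8² + 0.7²) ≈ 1.9.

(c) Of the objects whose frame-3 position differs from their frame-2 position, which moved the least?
the green pentagon

(moved 1.0)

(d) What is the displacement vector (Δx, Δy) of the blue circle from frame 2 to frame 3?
(-5.6, 0.6)

The blue circle was at (13.0, 2.1) in frame 2 and (7.4, 2.7) in frame 3.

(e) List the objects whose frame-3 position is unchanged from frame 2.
the pink hexagon, the green star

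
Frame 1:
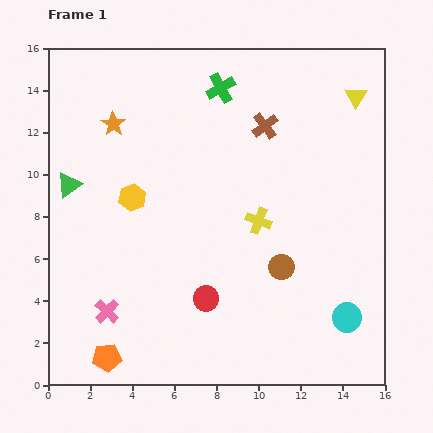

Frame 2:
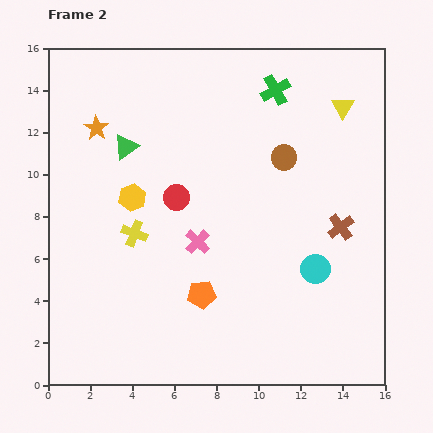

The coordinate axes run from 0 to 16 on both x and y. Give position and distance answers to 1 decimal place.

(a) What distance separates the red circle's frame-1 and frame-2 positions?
5.0

The red circle moved from (7.5, 4.1) to (6.1, 8.9), a distance of √(1.4² + 4.8²) ≈ 5.0.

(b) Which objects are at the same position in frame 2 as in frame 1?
the yellow hexagon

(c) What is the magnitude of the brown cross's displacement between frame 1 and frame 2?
6.0

The brown cross moved from (10.3, 12.3) to (13.9, 7.5), a distance of √(3.6² + 4.8²) ≈ 6.0.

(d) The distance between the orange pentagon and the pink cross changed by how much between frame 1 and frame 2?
+0.3

Distance in frame 1: 2.2. Distance in frame 2: 2.5.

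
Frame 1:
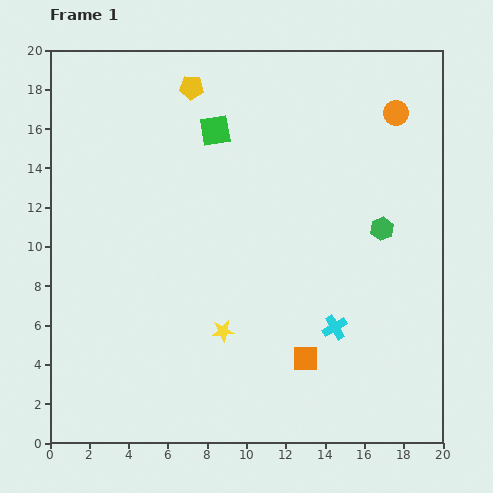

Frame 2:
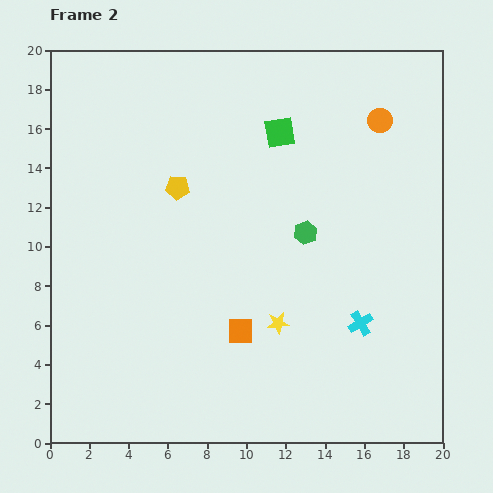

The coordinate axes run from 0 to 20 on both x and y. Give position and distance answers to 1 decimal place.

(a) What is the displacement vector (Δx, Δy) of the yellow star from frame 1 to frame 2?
(2.8, 0.4)

The yellow star was at (8.8, 5.7) in frame 1 and (11.6, 6.1) in frame 2.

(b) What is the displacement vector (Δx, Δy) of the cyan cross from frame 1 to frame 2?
(1.3, 0.2)

The cyan cross was at (14.5, 5.9) in frame 1 and (15.8, 6.1) in frame 2.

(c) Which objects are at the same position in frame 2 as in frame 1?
none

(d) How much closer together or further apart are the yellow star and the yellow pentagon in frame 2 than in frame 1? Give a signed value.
-3.9

Distance in frame 1: 12.5. Distance in frame 2: 8.6.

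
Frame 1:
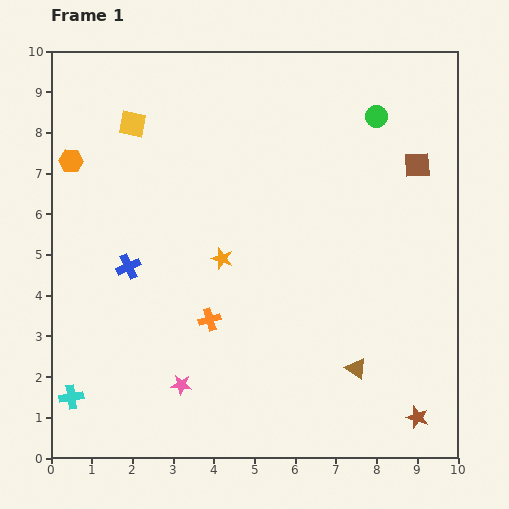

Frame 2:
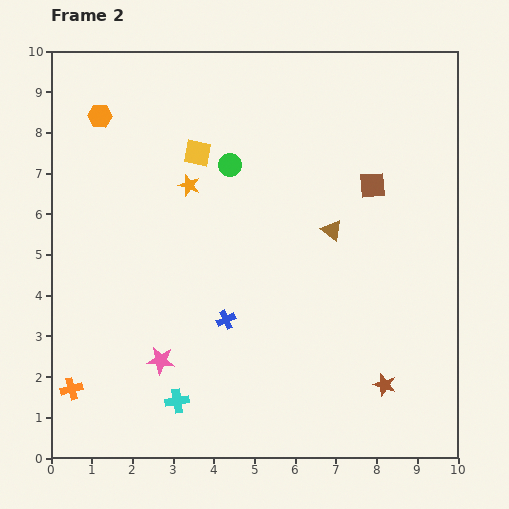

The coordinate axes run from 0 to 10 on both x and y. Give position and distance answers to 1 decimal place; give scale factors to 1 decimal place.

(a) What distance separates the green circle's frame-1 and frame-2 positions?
3.8

The green circle moved from (8.0, 8.4) to (4.4, 7.2), a distance of √(3.6² + 1.2²) ≈ 3.8.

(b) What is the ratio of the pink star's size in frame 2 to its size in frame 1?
1.4×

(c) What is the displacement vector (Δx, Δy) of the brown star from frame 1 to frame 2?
(-0.8, 0.8)

The brown star was at (9.0, 1.0) in frame 1 and (8.2, 1.8) in frame 2.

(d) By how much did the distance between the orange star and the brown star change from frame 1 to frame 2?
+0.7

Distance in frame 1: 6.2. Distance in frame 2: 6.9.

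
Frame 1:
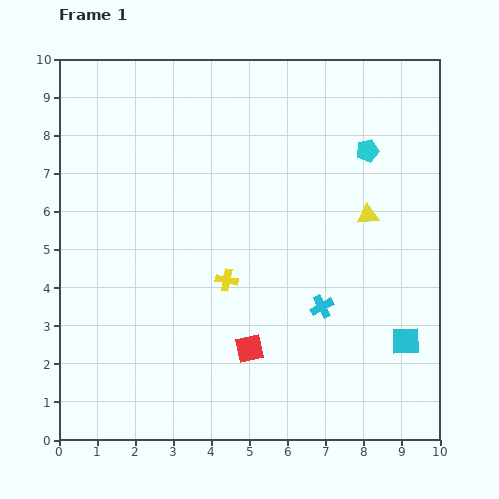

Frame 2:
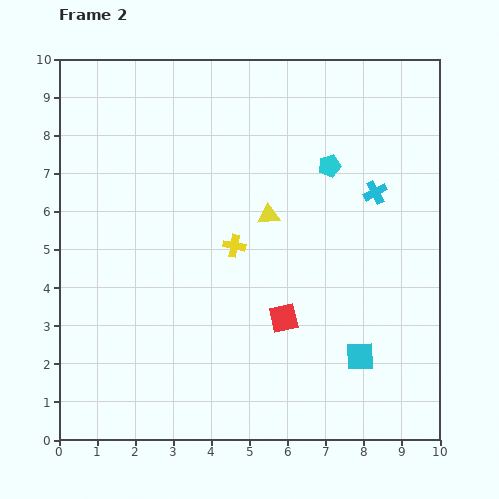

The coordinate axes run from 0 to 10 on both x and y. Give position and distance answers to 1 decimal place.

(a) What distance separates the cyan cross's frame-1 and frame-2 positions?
3.3

The cyan cross moved from (6.9, 3.5) to (8.3, 6.5), a distance of √(1.4² + 3.0²) ≈ 3.3.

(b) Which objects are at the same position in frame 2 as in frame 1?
none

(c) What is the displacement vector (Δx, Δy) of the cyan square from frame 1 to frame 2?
(-1.2, -0.4)

The cyan square was at (9.1, 2.6) in frame 1 and (7.9, 2.2) in frame 2.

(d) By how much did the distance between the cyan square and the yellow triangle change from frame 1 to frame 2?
+1.0

Distance in frame 1: 3.4. Distance in frame 2: 4.4.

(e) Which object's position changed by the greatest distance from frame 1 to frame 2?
the cyan cross

(moved 3.3; next 2.6)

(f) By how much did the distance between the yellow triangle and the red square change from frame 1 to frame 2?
-2.0

Distance in frame 1: 4.7. Distance in frame 2: 2.7.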